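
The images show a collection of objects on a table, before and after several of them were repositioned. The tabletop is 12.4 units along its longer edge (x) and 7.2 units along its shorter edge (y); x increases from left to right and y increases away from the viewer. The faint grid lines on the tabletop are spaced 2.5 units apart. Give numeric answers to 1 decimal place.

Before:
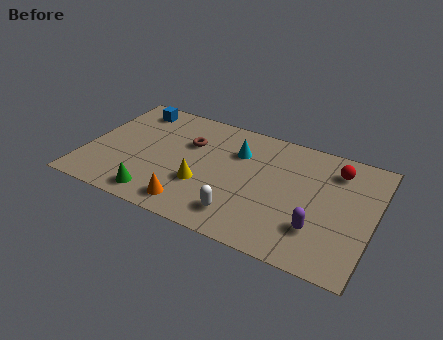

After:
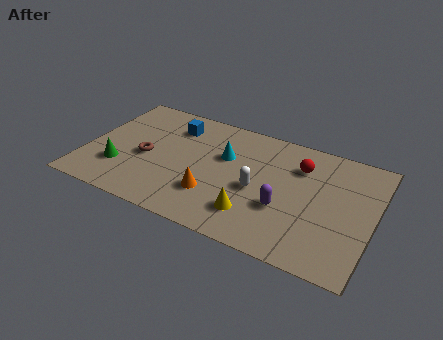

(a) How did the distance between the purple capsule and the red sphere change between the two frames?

-1.0

The distance was about 3.7 in the first image and 2.7 in the second, so they moved 1.0 units closer together.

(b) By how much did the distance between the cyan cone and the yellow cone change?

+0.4

Before: roughly 2.9 units apart; after: 3.3. That's 0.4 units further apart.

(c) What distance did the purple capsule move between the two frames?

1.6

The purple capsule was near (10.2, 2.0) before and (8.7, 2.6) after, so it travelled √(1.5² + 0.6²) ≈ 1.6 units.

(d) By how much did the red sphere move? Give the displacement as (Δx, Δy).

(-1.5, -0.4)

The red sphere started near (10.6, 5.7) and ended near (9.1, 5.3).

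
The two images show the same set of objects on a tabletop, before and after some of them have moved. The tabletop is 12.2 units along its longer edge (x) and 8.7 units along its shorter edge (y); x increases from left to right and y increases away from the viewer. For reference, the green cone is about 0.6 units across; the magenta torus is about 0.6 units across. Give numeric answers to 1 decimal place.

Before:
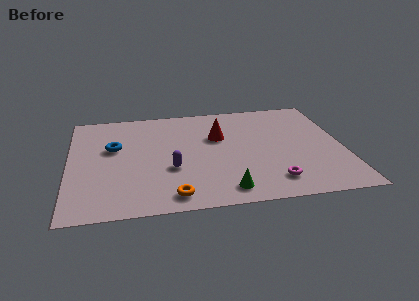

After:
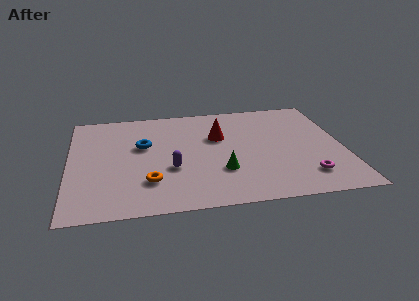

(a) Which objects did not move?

the red cone and the purple capsule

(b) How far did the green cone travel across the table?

1.5

The green cone was near (6.8, 1.2) before and (6.7, 2.7) after, so it travelled √(0.1² + 1.5²) ≈ 1.5 units.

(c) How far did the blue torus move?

1.3

The blue torus moved from about (2.0, 5.3) to (3.3, 5.3), a distance of √(1.3² + 0.0²) ≈ 1.3.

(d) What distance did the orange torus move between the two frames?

1.6

The orange torus moved from about (4.5, 1.1) to (3.5, 2.3), a distance of √(1.0² + 1.2²) ≈ 1.6.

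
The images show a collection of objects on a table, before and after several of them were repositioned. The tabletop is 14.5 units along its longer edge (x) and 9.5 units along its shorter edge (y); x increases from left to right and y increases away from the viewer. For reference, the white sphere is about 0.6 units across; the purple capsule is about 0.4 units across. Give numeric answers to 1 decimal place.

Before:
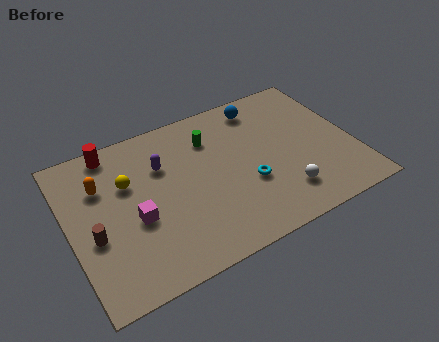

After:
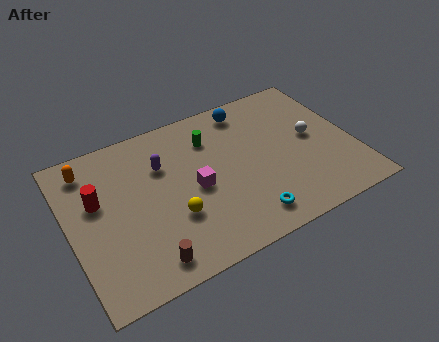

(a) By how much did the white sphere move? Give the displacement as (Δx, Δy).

(2.0, 2.9)

The white sphere started near (10.5, 2.1) and ended near (12.5, 5.0).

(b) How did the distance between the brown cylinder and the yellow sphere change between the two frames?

-0.6

They were about 3.1 units apart before and 2.5 after — 0.6 units closer together.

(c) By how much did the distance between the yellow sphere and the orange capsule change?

+4.6

They were about 1.4 units apart before and 6.0 after — 4.6 units further apart.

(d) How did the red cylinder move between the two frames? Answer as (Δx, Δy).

(-1.1, -2.7)

The red cylinder started near (2.6, 8.5) and ended near (1.5, 5.8).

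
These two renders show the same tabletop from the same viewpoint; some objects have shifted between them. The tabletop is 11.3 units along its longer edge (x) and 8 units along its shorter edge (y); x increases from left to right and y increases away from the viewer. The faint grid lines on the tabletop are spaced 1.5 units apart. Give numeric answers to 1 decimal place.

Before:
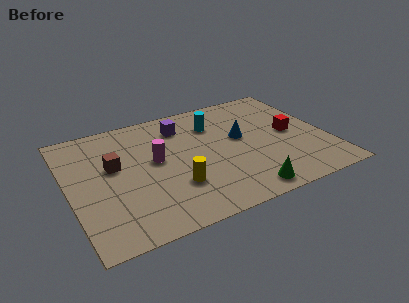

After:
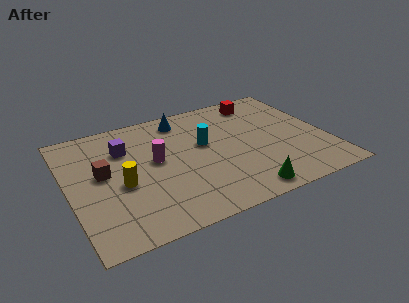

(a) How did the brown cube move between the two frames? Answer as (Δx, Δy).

(-0.5, -0.3)

The brown cube was at about (2.0, 4.7) and moved to about (1.5, 4.4).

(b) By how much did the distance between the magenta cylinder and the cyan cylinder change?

-1.0

They were about 3.2 units apart before and 2.2 after — 1.0 units closer together.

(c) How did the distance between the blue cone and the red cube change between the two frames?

+1.2

The distance was about 2.3 in the first image and 3.5 in the second, so they moved 1.2 units further apart.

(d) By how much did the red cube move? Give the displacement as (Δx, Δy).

(-1.0, 2.8)

The red cube started near (9.8, 4.0) and ended near (8.8, 6.8).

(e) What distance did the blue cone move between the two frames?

3.3

The blue cone moved from about (7.6, 4.5) to (5.3, 6.8), a distance of √(2.3² + 2.3²) ≈ 3.3.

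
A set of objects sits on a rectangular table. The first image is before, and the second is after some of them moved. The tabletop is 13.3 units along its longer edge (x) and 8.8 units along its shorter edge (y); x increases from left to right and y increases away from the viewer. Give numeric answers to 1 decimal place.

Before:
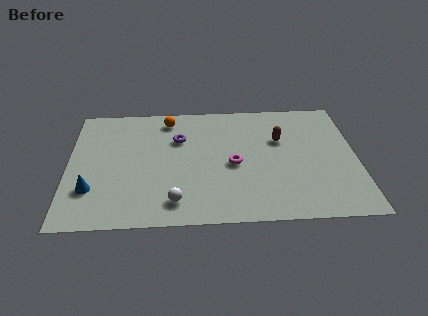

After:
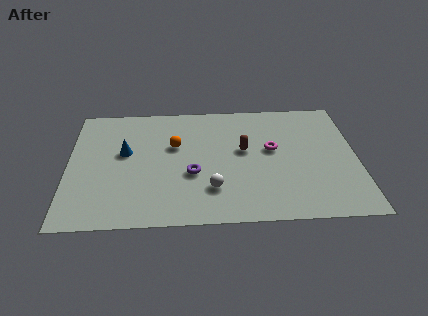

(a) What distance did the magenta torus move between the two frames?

2.1

The magenta torus was near (7.6, 4.0) before and (9.4, 5.0) after, so it travelled √(1.8² + 1.0²) ≈ 2.1 units.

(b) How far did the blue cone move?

3.0

From (1.1, 2.5) to (2.6, 5.1), the blue cone covered √(1.5² + 2.6²) ≈ 3.0 units.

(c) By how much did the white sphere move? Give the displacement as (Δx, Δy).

(1.7, 0.8)

The white sphere started near (4.9, 1.5) and ended near (6.6, 2.3).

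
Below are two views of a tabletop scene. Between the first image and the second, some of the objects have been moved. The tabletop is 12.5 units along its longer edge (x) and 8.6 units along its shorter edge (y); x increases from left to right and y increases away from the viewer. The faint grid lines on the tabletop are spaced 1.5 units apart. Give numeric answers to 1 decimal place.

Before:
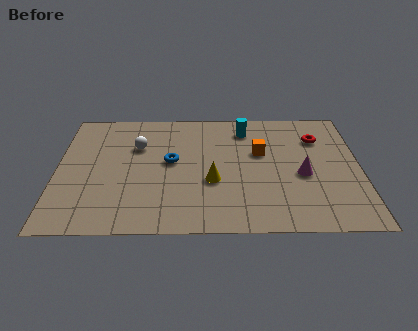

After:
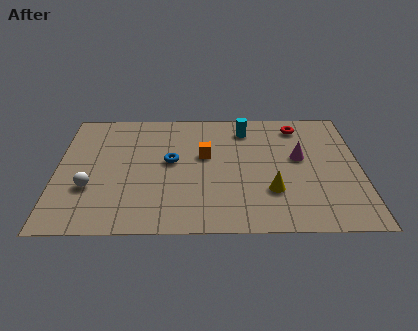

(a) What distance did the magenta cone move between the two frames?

1.2

The magenta cone moved from about (10.1, 3.7) to (10.0, 4.9), a distance of √(0.1² + 1.2²) ≈ 1.2.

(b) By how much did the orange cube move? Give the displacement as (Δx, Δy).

(-2.3, -0.2)

From the two frames, the orange cube sits at roughly (8.4, 5.3) before and (6.1, 5.1) after.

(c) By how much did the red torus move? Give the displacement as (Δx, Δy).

(-0.8, 0.9)

From the two frames, the red torus sits at roughly (10.8, 6.3) before and (10.0, 7.2) after.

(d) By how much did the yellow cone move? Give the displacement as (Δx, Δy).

(2.4, -0.7)

From the two frames, the yellow cone sits at roughly (6.4, 3.3) before and (8.8, 2.6) after.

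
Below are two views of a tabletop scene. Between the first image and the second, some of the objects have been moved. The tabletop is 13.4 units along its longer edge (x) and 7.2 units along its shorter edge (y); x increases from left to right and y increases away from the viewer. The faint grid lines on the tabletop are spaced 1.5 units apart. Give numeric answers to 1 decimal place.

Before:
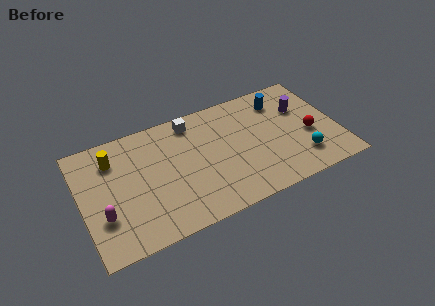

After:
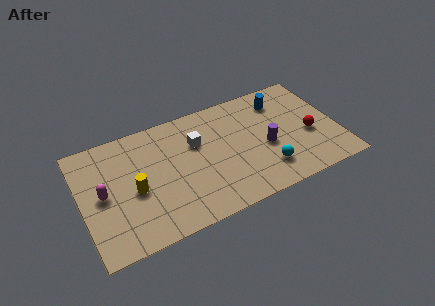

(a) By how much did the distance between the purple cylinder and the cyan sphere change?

-1.7

The distance was about 3.1 in the first image and 1.4 in the second, so they moved 1.7 units closer together.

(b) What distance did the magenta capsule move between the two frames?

1.3

From (1.0, 2.3) to (1.1, 3.6), the magenta capsule covered √(0.1² + 1.3²) ≈ 1.3 units.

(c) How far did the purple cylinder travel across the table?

2.7

The purple cylinder moved from about (11.7, 4.8) to (9.6, 3.1), a distance of √(2.1² + 1.7²) ≈ 2.7.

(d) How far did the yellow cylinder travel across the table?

2.5

The yellow cylinder moved from about (1.8, 5.5) to (2.7, 3.2), a distance of √(0.9² + 2.3²) ≈ 2.5.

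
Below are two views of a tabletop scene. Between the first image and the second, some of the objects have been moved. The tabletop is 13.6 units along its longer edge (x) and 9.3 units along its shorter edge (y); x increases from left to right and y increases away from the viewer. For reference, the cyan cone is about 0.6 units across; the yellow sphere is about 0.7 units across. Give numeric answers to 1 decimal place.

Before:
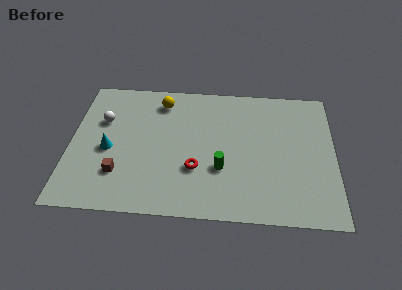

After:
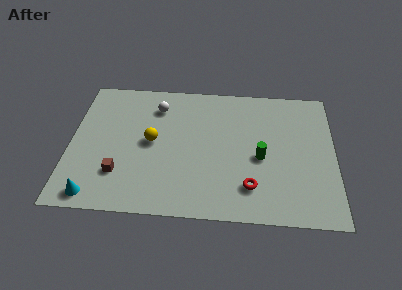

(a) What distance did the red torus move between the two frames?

3.0

The red torus moved from about (6.5, 3.1) to (9.3, 2.1), a distance of √(2.8² + 1.0²) ≈ 3.0.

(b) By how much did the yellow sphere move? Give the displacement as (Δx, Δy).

(-0.4, -2.9)

The yellow sphere was at about (4.6, 7.7) and moved to about (4.2, 4.8).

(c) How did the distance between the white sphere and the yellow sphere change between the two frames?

-0.9

They were about 3.4 units apart before and 2.5 after — 0.9 units closer together.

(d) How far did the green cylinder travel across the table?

2.2

From (7.8, 3.2) to (9.8, 4.1), the green cylinder covered √(2.0² + 0.9²) ≈ 2.2 units.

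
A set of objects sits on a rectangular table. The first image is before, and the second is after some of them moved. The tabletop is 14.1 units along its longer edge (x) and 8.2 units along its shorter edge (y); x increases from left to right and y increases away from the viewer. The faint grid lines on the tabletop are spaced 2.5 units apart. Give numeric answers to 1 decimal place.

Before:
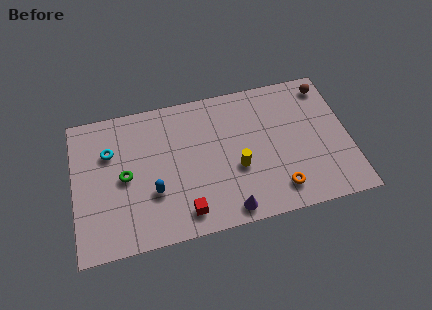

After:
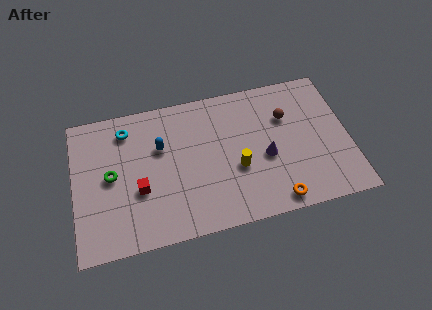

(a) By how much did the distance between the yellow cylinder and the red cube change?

+1.6

Before: roughly 3.4 units apart; after: 5.0. That's 1.6 units further apart.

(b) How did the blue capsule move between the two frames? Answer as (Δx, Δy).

(0.5, 2.5)

The blue capsule started near (4.0, 2.8) and ended near (4.5, 5.3).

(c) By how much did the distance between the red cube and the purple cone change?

+4.3

Before: roughly 2.2 units apart; after: 6.5. That's 4.3 units further apart.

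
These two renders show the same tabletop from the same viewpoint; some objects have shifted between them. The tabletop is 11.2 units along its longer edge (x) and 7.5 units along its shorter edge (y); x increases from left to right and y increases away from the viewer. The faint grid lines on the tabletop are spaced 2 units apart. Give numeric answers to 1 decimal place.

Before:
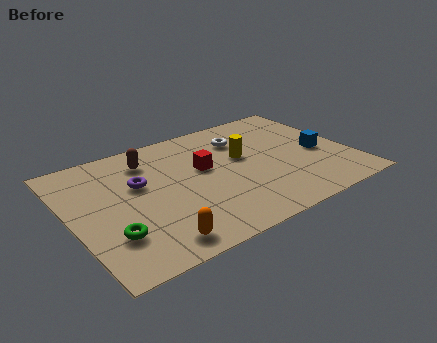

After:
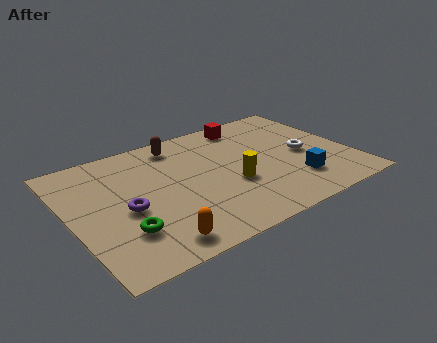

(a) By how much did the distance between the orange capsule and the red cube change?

+3.0

They were about 4.3 units apart before and 7.3 after — 3.0 units further apart.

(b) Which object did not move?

the orange capsule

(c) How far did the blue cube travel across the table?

1.9

From (10.0, 3.3) to (8.7, 1.9), the blue cube covered √(1.3² + 1.4²) ≈ 1.9 units.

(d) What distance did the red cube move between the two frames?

3.0

The red cube moved from about (5.4, 4.4) to (7.6, 6.5), a distance of √(2.2² + 2.1²) ≈ 3.0.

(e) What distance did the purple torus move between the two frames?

1.5

From (2.8, 4.6) to (2.1, 3.3), the purple torus covered √(0.7² + 1.3²) ≈ 1.5 units.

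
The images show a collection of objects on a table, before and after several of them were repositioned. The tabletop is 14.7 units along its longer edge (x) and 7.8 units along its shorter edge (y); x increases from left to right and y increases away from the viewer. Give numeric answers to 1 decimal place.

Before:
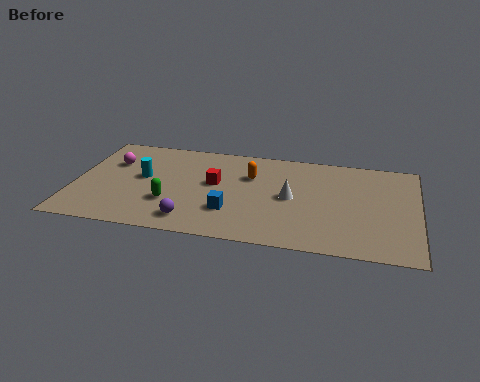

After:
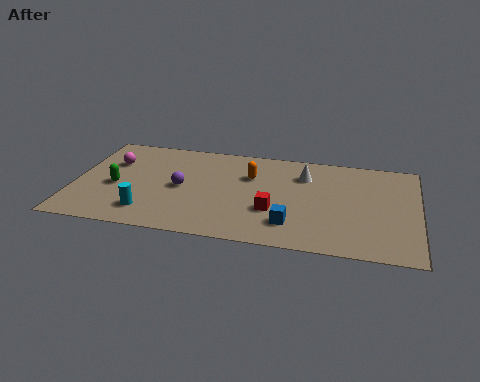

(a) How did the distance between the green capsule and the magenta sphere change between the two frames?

-2.0

The distance was about 3.9 in the first image and 1.9 in the second, so they moved 2.0 units closer together.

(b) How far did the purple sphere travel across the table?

2.6

The purple sphere was near (5.2, 1.3) before and (4.6, 3.8) after, so it travelled √(0.6² + 2.5²) ≈ 2.6 units.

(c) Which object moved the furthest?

the red cube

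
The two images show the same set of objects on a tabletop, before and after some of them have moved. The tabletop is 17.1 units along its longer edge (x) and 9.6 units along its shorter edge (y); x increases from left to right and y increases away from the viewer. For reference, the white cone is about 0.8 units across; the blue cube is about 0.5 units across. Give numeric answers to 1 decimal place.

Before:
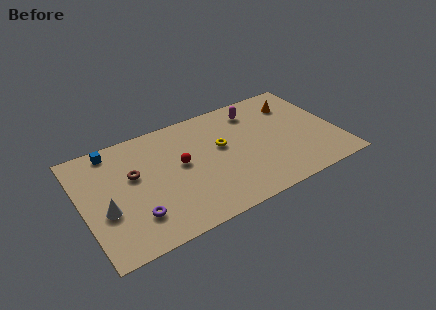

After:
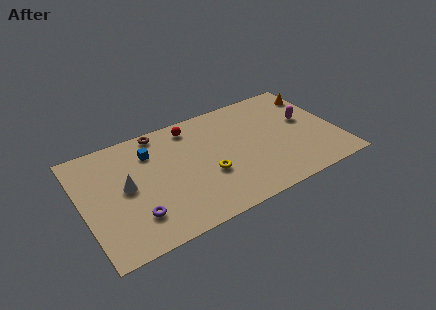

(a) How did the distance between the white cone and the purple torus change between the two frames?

+0.4

They were about 2.2 units apart before and 2.6 after — 0.4 units further apart.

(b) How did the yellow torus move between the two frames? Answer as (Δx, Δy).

(-1.2, -2.0)

From the two frames, the yellow torus sits at roughly (9.4, 5.6) before and (8.2, 3.6) after.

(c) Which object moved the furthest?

the magenta capsule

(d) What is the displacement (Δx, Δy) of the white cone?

(1.5, 1.3)

The white cone started near (1.4, 3.7) and ended near (2.9, 5.0).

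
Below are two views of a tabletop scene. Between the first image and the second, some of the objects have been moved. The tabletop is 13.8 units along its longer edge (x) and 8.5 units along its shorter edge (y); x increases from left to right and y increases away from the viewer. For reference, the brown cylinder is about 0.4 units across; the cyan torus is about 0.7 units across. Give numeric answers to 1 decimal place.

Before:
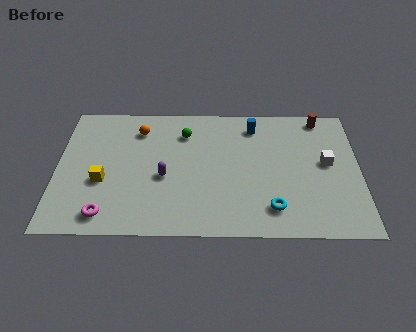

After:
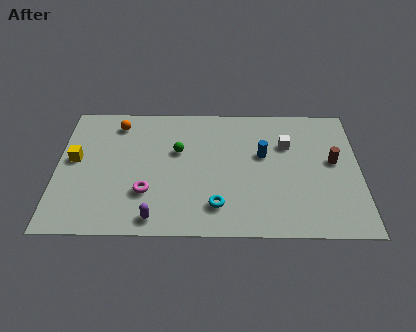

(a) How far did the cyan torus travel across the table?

2.5

From (9.8, 1.7) to (7.3, 1.8), the cyan torus covered √(2.5² + 0.1²) ≈ 2.5 units.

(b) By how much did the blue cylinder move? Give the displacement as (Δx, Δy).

(0.4, -1.9)

From the two frames, the blue cylinder sits at roughly (9.0, 7.0) before and (9.4, 5.1) after.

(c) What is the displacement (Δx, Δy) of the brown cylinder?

(0.5, -2.9)

From the two frames, the brown cylinder sits at roughly (12.1, 7.6) before and (12.6, 4.7) after.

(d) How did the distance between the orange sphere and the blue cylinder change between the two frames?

+1.7

They were about 5.3 units apart before and 7.0 after — 1.7 units further apart.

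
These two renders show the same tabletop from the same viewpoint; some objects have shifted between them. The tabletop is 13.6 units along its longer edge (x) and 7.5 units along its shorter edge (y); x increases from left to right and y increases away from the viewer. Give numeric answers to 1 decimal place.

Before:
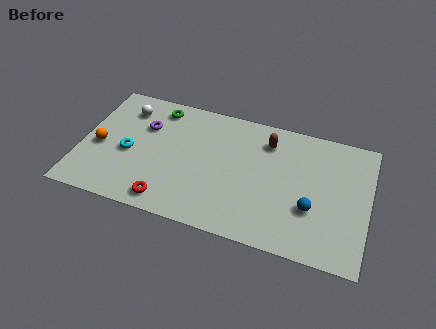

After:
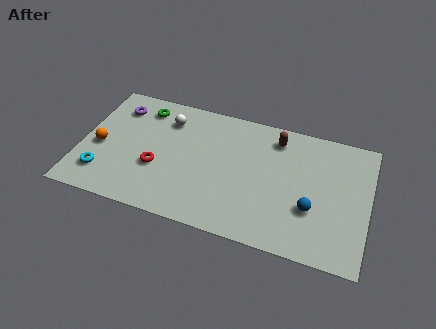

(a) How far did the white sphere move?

2.0

From (1.9, 5.9) to (3.9, 5.8), the white sphere covered √(2.0² + 0.1²) ≈ 2.0 units.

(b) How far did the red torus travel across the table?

1.9

From (4.4, 1.0) to (3.7, 2.8), the red torus covered √(0.7² + 1.8²) ≈ 1.9 units.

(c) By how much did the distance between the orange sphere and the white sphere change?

+1.1

The distance was about 2.8 in the first image and 3.9 in the second, so they moved 1.1 units further apart.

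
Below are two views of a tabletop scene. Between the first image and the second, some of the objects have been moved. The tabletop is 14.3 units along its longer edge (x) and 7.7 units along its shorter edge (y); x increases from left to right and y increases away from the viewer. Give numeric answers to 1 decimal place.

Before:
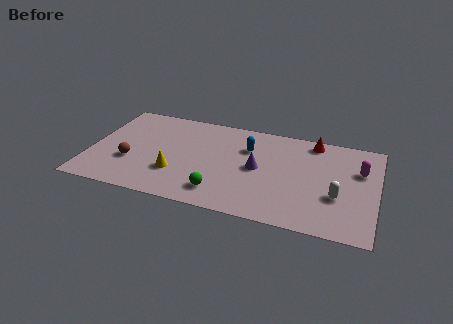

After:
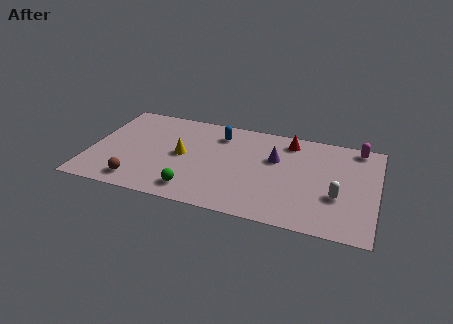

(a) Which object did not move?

the white capsule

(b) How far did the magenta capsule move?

1.8

The magenta capsule moved from about (13.4, 5.1) to (13.2, 6.9), a distance of √(0.2² + 1.8²) ≈ 1.8.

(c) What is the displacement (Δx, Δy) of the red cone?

(-1.2, -0.3)

The red cone was at about (11.0, 6.8) and moved to about (9.8, 6.5).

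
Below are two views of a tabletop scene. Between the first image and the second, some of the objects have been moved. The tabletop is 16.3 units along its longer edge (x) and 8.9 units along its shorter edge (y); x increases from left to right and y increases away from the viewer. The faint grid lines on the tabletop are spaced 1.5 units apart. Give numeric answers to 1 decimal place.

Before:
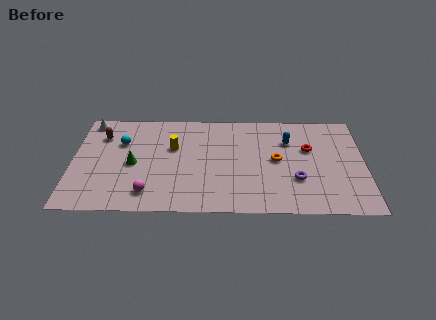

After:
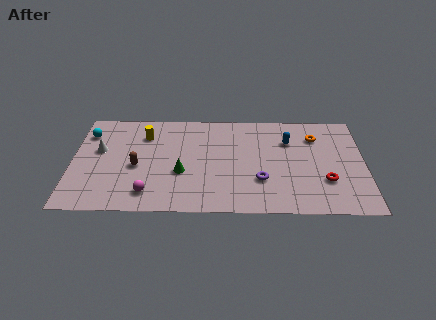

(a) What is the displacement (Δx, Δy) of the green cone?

(2.7, -0.7)

The green cone was at about (3.4, 4.1) and moved to about (6.1, 3.4).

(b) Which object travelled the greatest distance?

the brown capsule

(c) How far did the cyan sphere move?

2.1

The cyan sphere moved from about (2.7, 6.0) to (0.8, 6.8), a distance of √(1.9² + 0.8²) ≈ 2.1.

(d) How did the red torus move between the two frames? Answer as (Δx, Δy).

(0.9, -2.8)

The red torus was at about (13.2, 5.6) and moved to about (14.1, 2.8).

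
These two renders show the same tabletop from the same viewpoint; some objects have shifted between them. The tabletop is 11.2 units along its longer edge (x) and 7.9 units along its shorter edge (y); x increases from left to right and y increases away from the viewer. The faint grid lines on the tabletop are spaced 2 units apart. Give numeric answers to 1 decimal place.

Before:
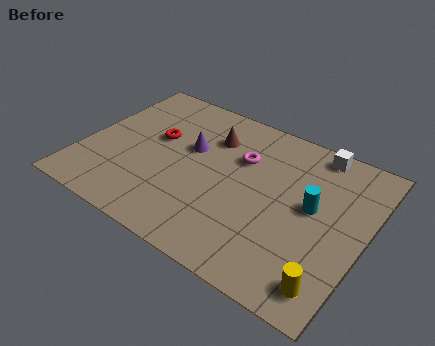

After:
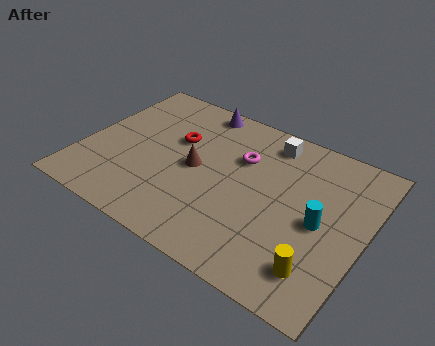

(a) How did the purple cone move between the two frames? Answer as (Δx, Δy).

(-0.1, 2.3)

From the two frames, the purple cone sits at roughly (4.1, 4.8) before and (4.0, 7.1) after.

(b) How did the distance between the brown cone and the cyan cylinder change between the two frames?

+0.4

They were about 4.6 units apart before and 5.0 after — 0.4 units further apart.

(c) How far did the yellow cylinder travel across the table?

0.6

From (10.3, 1.2) to (9.8, 1.6), the yellow cylinder covered √(0.5² + 0.4²) ≈ 0.6 units.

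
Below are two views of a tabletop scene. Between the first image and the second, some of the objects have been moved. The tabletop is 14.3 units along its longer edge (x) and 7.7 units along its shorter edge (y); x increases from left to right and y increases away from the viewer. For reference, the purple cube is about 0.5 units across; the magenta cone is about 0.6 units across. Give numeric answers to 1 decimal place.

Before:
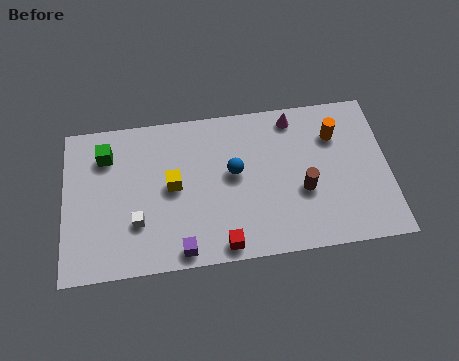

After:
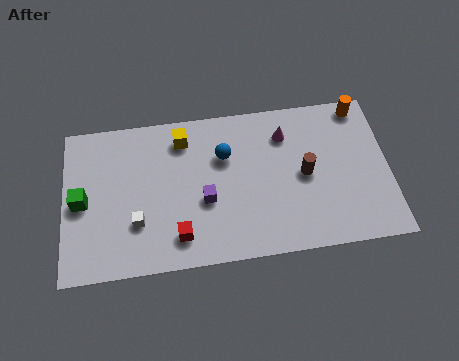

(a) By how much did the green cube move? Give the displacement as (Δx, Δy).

(-1.1, -2.2)

The green cube started near (1.9, 5.9) and ended near (0.8, 3.7).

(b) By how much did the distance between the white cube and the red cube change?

-2.0

They were about 4.0 units apart before and 2.0 after — 2.0 units closer together.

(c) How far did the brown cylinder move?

0.8

The brown cylinder was near (10.5, 3.0) before and (10.6, 3.8) after, so it travelled √(0.1² + 0.8²) ≈ 0.8 units.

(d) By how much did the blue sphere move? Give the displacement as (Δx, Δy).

(-0.4, 0.9)

From the two frames, the blue sphere sits at roughly (7.5, 4.3) before and (7.1, 5.2) after.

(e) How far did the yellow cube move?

2.4

From (4.8, 4.0) to (5.3, 6.3), the yellow cube covered √(0.5² + 2.3²) ≈ 2.4 units.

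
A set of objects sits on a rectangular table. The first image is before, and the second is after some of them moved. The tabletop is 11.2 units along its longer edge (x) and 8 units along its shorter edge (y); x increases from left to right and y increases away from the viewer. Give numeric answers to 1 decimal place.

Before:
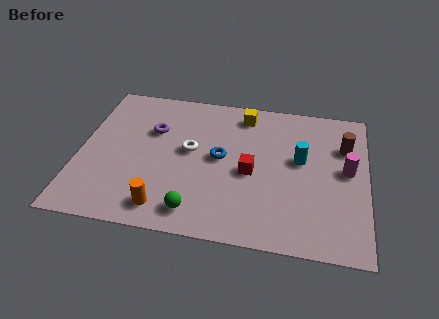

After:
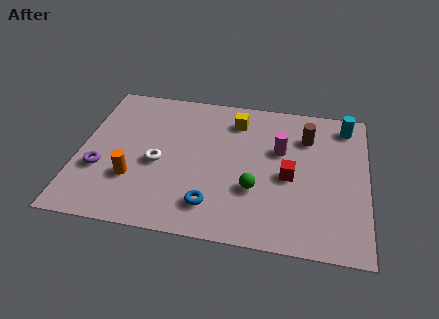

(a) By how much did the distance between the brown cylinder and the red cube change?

-1.7

They were about 4.1 units apart before and 2.4 after — 1.7 units closer together.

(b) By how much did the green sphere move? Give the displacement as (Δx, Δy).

(2.2, 1.5)

From the two frames, the green sphere sits at roughly (4.7, 1.2) before and (6.9, 2.7) after.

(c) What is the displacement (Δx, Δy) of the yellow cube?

(-0.3, -0.4)

From the two frames, the yellow cube sits at roughly (6.3, 6.8) before and (6.0, 6.4) after.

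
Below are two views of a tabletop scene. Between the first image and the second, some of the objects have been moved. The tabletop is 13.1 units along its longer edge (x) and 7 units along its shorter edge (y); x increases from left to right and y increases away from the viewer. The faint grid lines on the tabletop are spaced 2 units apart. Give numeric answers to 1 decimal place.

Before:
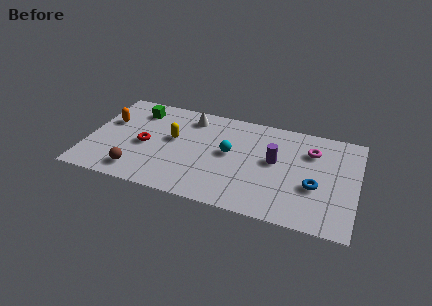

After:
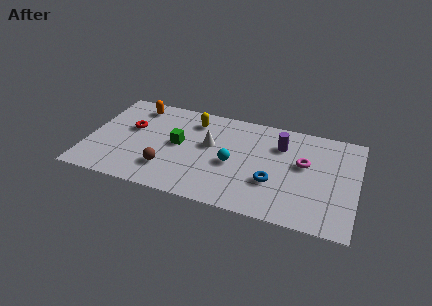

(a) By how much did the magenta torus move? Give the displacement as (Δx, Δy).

(-0.3, -1.0)

The magenta torus was at about (10.8, 5.1) and moved to about (10.5, 4.1).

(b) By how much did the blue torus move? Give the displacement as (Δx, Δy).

(-2.0, -0.3)

From the two frames, the blue torus sits at roughly (11.1, 2.7) before and (9.1, 2.4) after.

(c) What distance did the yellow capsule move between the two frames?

1.8

The yellow capsule was near (4.1, 4.0) before and (5.0, 5.6) after, so it travelled √(0.9² + 1.6²) ≈ 1.8 units.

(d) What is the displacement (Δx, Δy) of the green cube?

(2.2, -1.9)

The green cube started near (2.2, 5.6) and ended near (4.4, 3.7).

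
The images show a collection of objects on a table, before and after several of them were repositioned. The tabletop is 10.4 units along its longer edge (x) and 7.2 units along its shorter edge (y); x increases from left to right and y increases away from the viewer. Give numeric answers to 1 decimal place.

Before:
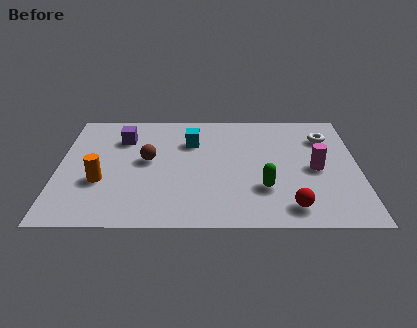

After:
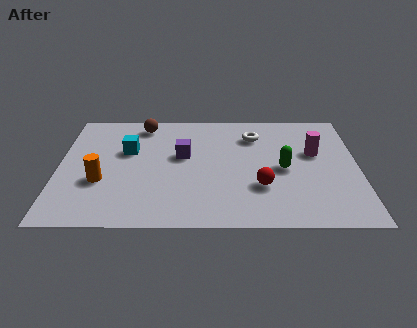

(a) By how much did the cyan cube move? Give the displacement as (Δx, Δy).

(-2.2, -0.6)

From the two frames, the cyan cube sits at roughly (4.6, 5.1) before and (2.4, 4.5) after.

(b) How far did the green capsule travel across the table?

1.4

The green capsule was near (7.1, 2.2) before and (7.8, 3.4) after, so it travelled √(0.7² + 1.2²) ≈ 1.4 units.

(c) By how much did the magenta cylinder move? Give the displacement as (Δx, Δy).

(0.0, 1.0)

The magenta cylinder started near (8.9, 3.4) and ended near (8.9, 4.4).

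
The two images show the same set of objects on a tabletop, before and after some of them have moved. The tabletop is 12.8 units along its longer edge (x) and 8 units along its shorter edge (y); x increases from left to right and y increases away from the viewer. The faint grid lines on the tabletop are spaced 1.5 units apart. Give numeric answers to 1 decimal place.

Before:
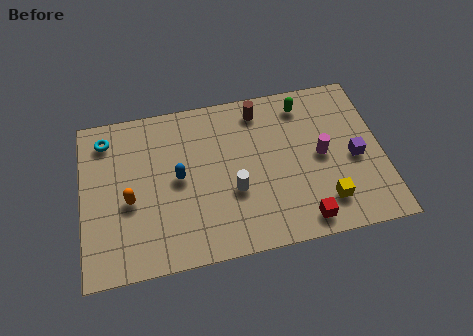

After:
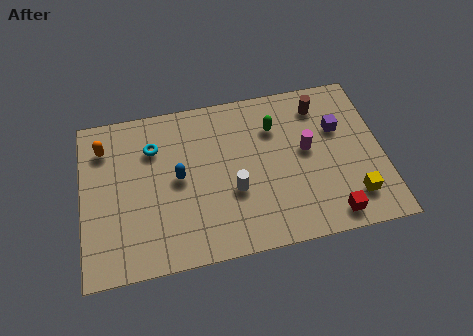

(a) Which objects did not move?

the blue capsule and the white cylinder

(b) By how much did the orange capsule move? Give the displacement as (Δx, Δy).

(-1.0, 2.8)

The orange capsule was at about (2.0, 3.4) and moved to about (1.0, 6.2).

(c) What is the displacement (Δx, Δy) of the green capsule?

(-1.3, -0.9)

The green capsule was at about (9.6, 6.7) and moved to about (8.3, 5.8).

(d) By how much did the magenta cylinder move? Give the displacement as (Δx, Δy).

(-0.6, 0.4)

From the two frames, the magenta cylinder sits at roughly (10.2, 4.0) before and (9.6, 4.4) after.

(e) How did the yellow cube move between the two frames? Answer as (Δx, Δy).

(1.2, 0.0)

The yellow cube started near (10.2, 1.7) and ended near (11.4, 1.7).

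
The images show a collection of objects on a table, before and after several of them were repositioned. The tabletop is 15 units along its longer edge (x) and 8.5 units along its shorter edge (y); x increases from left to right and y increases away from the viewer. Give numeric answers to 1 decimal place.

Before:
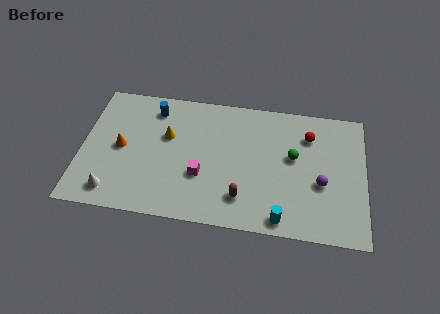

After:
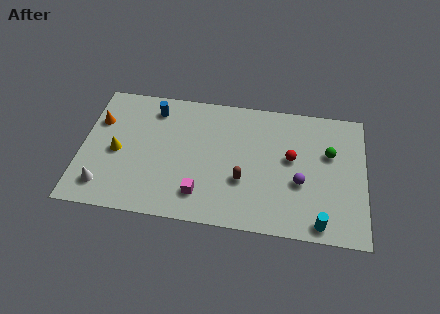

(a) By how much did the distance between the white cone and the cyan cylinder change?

+2.5

They were about 8.9 units apart before and 11.4 after — 2.5 units further apart.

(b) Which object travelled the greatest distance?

the yellow cone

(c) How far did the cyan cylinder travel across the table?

2.0

From (10.7, 0.9) to (12.7, 0.9), the cyan cylinder covered √(2.0² + 0.0²) ≈ 2.0 units.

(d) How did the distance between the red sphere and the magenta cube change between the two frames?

-1.0

They were about 6.6 units apart before and 5.6 after — 1.0 units closer together.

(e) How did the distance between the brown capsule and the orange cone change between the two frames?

+1.4

Before: roughly 6.9 units apart; after: 8.3. That's 1.4 units further apart.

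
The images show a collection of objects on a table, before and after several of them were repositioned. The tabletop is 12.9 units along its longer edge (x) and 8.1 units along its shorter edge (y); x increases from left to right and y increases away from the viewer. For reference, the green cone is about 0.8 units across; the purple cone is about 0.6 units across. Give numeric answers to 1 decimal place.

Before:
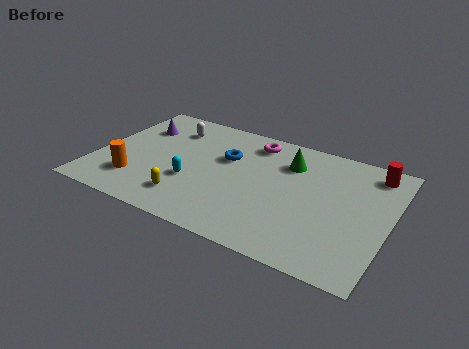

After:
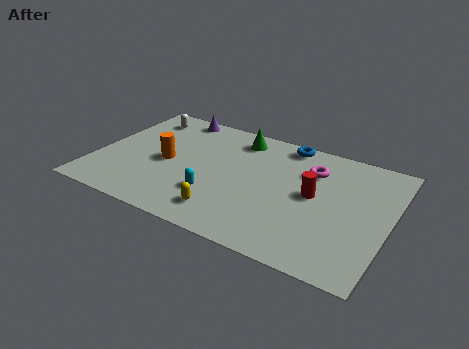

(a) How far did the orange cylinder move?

2.1

The orange cylinder was near (2.0, 2.0) before and (3.1, 3.8) after, so it travelled √(1.1² + 1.8²) ≈ 2.1 units.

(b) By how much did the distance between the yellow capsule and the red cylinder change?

-4.6

Before: roughly 9.1 units apart; after: 4.5. That's 4.6 units closer together.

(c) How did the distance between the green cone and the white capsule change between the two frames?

-1.0

They were about 5.4 units apart before and 4.4 after — 1.0 units closer together.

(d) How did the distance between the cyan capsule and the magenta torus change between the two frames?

+0.7

The distance was about 4.5 in the first image and 5.2 in the second, so they moved 0.7 units further apart.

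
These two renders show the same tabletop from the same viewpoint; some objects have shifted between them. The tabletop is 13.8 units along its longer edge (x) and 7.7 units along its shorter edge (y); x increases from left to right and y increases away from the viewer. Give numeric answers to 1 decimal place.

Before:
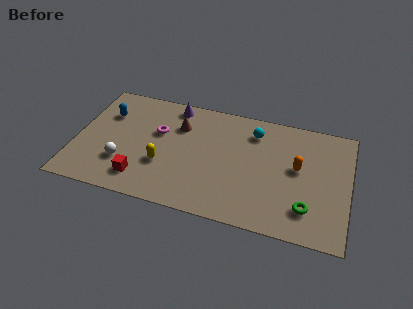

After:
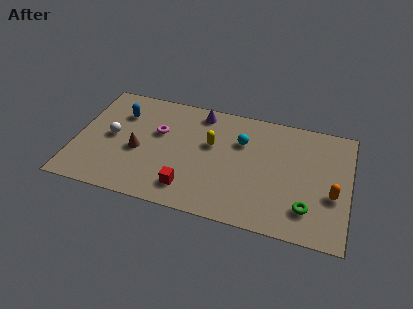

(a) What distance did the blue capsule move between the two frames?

0.7

The blue capsule moved from about (1.4, 5.4) to (2.1, 5.6), a distance of √(0.7² + 0.2²) ≈ 0.7.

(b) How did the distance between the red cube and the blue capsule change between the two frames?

+1.2

They were about 4.4 units apart before and 5.6 after — 1.2 units further apart.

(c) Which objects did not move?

the magenta torus and the green torus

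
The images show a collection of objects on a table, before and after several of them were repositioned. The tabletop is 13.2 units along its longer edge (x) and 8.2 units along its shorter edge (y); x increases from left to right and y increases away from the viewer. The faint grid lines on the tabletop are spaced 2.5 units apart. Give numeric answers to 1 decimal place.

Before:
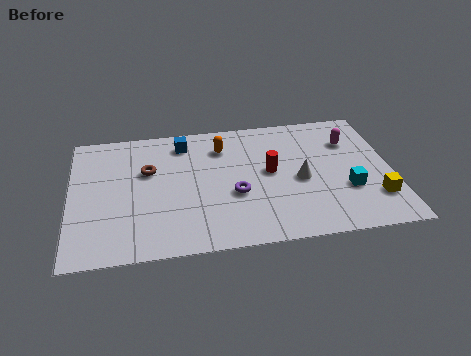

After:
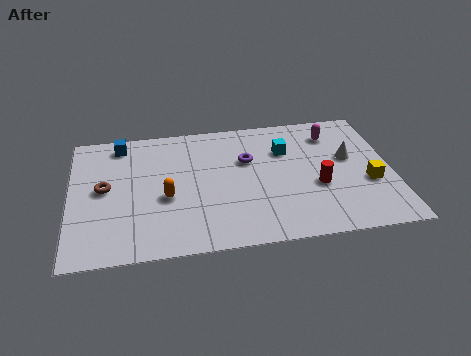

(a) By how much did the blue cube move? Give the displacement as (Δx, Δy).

(-2.6, 0.3)

The blue cube was at about (4.7, 6.8) and moved to about (2.1, 7.1).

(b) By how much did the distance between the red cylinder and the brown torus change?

+3.7

The distance was about 5.1 in the first image and 8.8 in the second, so they moved 3.7 units further apart.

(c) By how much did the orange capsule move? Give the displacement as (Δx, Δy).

(-2.4, -2.9)

The orange capsule was at about (6.3, 6.3) and moved to about (3.9, 3.4).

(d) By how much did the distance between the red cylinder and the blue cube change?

+4.7

They were about 4.2 units apart before and 8.9 after — 4.7 units further apart.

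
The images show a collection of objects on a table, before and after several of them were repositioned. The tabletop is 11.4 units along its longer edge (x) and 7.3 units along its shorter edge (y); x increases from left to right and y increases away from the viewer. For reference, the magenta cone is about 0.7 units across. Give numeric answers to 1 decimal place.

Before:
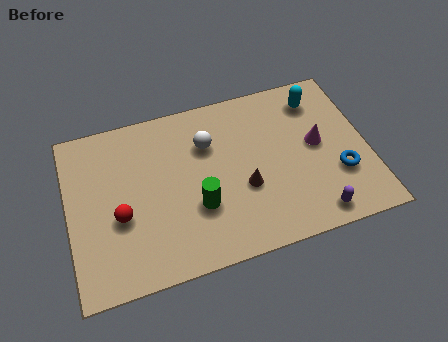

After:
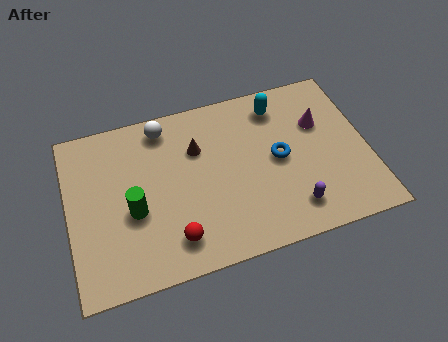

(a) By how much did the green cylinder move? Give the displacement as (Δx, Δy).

(-2.4, 0.5)

From the two frames, the green cylinder sits at roughly (4.8, 2.5) before and (2.4, 3.0) after.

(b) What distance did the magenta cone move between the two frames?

0.9

The magenta cone was near (9.5, 3.9) before and (9.7, 4.8) after, so it travelled √(0.2² + 0.9²) ≈ 0.9 units.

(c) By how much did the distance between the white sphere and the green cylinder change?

+0.9

Before: roughly 2.7 units apart; after: 3.6. That's 0.9 units further apart.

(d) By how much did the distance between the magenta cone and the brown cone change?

+1.6

The distance was about 3.1 in the first image and 4.7 in the second, so they moved 1.6 units further apart.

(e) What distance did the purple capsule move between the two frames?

0.9

From (9.1, 0.9) to (8.3, 1.4), the purple capsule covered √(0.8² + 0.5²) ≈ 0.9 units.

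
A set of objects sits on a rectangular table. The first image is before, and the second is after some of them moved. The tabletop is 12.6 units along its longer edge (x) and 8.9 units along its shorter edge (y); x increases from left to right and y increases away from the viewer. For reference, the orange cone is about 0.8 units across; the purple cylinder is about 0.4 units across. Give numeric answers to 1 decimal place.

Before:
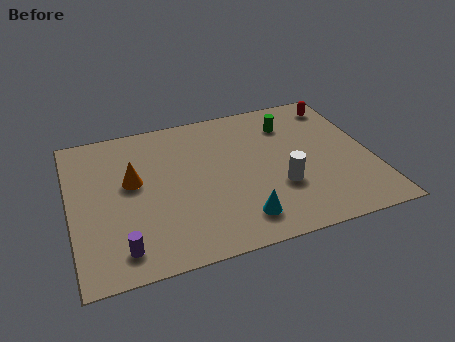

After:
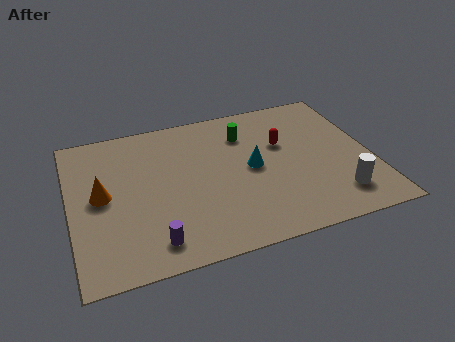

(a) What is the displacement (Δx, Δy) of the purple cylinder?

(1.3, 0.0)

The purple cylinder was at about (1.9, 1.4) and moved to about (3.2, 1.4).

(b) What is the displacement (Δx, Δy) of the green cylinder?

(-1.9, -0.1)

The green cylinder started near (9.4, 6.8) and ended near (7.5, 6.7).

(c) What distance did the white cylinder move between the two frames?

2.6

The white cylinder was near (8.6, 3.0) before and (10.9, 1.8) after, so it travelled √(2.3² + 1.2²) ≈ 2.6 units.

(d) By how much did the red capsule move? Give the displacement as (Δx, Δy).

(-2.6, -1.9)

The red capsule started near (11.6, 7.5) and ended near (9.0, 5.6).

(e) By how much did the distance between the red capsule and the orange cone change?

-1.5

Before: roughly 9.3 units apart; after: 7.8. That's 1.5 units closer together.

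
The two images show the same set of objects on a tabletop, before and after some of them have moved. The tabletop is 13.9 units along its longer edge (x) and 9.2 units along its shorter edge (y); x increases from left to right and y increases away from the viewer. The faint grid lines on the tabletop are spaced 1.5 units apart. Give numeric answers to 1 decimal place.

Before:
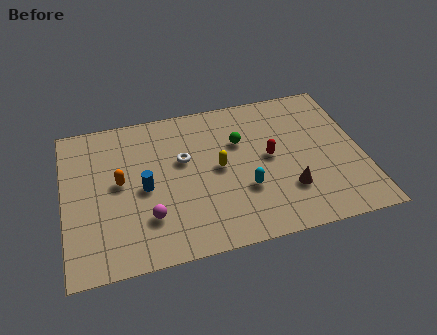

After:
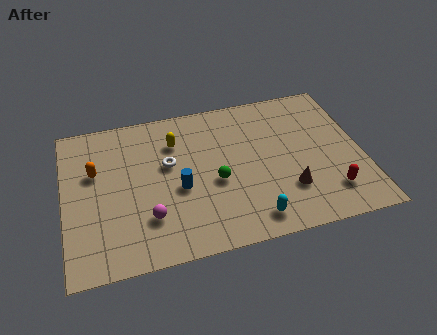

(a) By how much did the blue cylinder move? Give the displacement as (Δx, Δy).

(1.6, -0.4)

The blue cylinder started near (3.7, 4.3) and ended near (5.3, 3.9).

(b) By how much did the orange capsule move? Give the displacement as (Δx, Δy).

(-1.1, 0.9)

From the two frames, the orange capsule sits at roughly (2.6, 4.9) before and (1.5, 5.8) after.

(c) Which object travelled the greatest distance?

the red capsule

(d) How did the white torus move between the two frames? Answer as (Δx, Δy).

(-0.7, -0.1)

From the two frames, the white torus sits at roughly (5.6, 5.6) before and (4.9, 5.5) after.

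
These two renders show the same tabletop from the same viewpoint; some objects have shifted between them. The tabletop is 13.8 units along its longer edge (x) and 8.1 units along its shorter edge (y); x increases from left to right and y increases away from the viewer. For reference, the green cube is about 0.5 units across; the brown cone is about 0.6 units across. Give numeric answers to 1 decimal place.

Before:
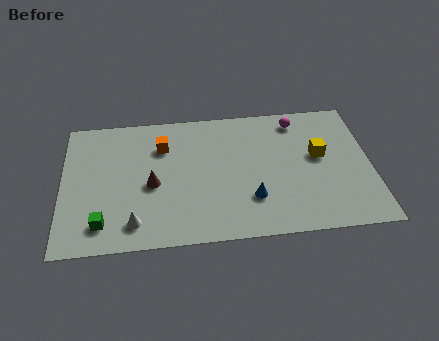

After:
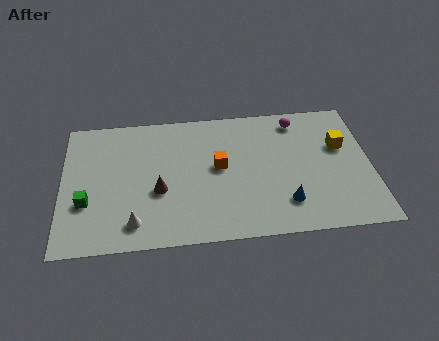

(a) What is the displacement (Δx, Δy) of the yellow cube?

(1.0, 0.5)

The yellow cube was at about (11.5, 4.6) and moved to about (12.5, 5.1).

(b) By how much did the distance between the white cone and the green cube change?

+1.1

They were about 1.4 units apart before and 2.5 after — 1.1 units further apart.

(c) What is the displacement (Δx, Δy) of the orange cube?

(2.5, -1.5)

The orange cube was at about (4.5, 5.9) and moved to about (7.0, 4.4).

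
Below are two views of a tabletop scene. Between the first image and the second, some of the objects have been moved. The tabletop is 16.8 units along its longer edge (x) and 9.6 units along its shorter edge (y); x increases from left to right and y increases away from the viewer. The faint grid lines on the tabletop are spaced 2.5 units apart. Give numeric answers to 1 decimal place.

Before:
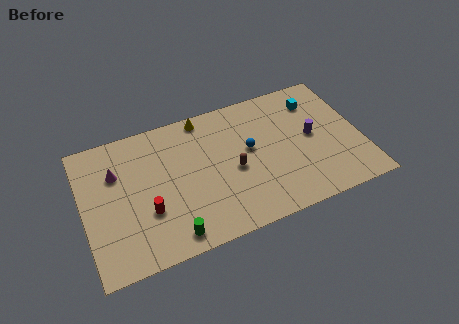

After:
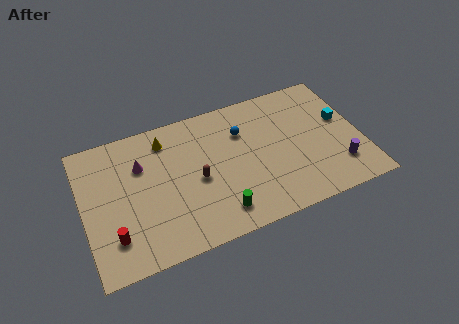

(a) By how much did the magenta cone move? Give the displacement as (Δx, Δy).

(1.5, 0.0)

The magenta cone started near (2.1, 6.6) and ended near (3.6, 6.6).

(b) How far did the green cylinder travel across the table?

2.9

The green cylinder was near (4.9, 1.2) before and (7.8, 1.7) after, so it travelled √(2.9² + 0.5²) ≈ 2.9 units.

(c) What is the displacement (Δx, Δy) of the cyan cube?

(1.4, -1.9)

The cyan cube started near (14.4, 7.5) and ended near (15.8, 5.6).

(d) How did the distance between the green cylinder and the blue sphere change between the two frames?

-1.2

The distance was about 6.7 in the first image and 5.5 in the second, so they moved 1.2 units closer together.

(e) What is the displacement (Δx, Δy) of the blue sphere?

(-0.3, 1.4)

The blue sphere was at about (10.1, 5.4) and moved to about (9.8, 6.8).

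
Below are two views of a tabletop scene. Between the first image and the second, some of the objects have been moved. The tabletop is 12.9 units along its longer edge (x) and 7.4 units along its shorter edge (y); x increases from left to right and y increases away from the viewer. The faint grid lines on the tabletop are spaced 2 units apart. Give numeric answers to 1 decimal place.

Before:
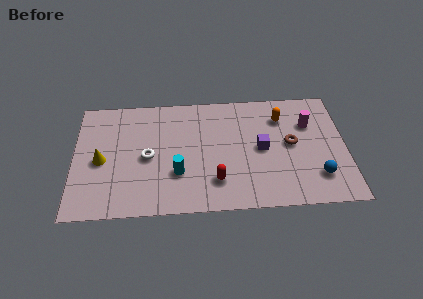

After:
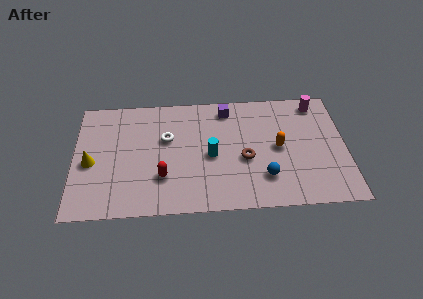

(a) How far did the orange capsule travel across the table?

1.9

From (9.9, 5.6) to (9.7, 3.7), the orange capsule covered √(0.2² + 1.9²) ≈ 1.9 units.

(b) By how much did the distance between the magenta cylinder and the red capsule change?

+2.9

The distance was about 5.6 in the first image and 8.5 in the second, so they moved 2.9 units further apart.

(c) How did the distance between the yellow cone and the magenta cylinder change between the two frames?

+1.2

They were about 10.0 units apart before and 11.2 after — 1.2 units further apart.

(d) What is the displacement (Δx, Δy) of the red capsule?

(-2.5, 0.4)

The red capsule was at about (6.7, 1.8) and moved to about (4.2, 2.2).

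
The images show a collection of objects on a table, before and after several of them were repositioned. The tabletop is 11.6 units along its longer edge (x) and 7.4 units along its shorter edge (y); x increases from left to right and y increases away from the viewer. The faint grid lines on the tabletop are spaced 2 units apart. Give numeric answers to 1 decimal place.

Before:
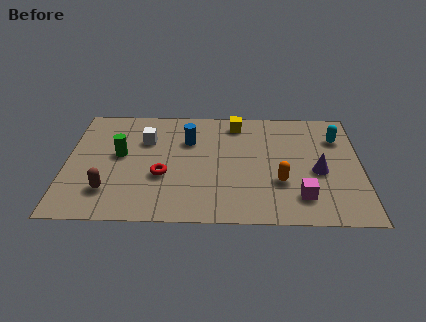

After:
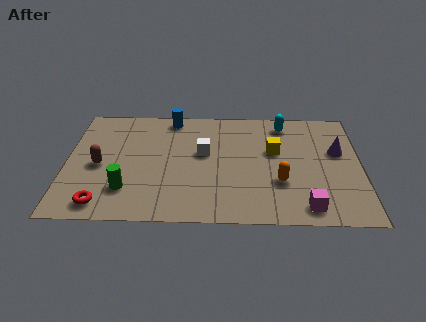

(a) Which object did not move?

the orange capsule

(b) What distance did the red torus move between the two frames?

2.9

From (3.8, 2.8) to (1.5, 1.0), the red torus covered √(2.3² + 1.8²) ≈ 2.9 units.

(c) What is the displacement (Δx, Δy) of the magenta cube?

(0.2, -0.6)

The magenta cube started near (9.2, 1.6) and ended near (9.4, 1.0).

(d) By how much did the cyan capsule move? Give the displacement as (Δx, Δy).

(-2.1, 0.9)

The cyan capsule started near (10.7, 5.4) and ended near (8.6, 6.3).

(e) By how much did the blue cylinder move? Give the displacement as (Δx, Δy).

(-0.7, 1.5)

The blue cylinder was at about (4.8, 5.1) and moved to about (4.1, 6.6).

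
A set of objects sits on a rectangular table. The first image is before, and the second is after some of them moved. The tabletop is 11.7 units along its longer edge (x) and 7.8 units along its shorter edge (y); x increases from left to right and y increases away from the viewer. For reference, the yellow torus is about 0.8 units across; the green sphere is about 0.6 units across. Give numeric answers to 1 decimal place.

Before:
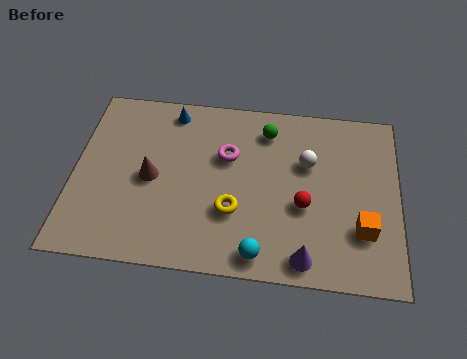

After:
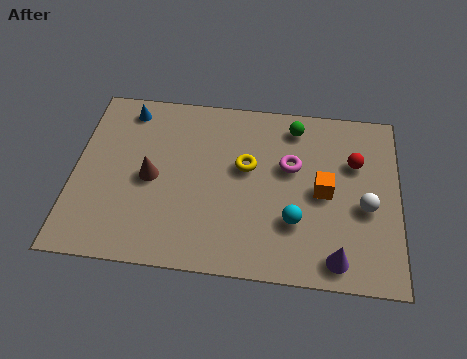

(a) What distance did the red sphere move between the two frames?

2.8

From (8.3, 3.1) to (10.1, 5.2), the red sphere covered √(1.8² + 2.1²) ≈ 2.8 units.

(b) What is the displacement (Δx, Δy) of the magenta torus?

(2.3, -0.2)

The magenta torus was at about (5.5, 5.0) and moved to about (7.8, 4.8).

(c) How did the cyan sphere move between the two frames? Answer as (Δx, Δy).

(1.2, 1.5)

The cyan sphere was at about (6.8, 0.9) and moved to about (8.0, 2.4).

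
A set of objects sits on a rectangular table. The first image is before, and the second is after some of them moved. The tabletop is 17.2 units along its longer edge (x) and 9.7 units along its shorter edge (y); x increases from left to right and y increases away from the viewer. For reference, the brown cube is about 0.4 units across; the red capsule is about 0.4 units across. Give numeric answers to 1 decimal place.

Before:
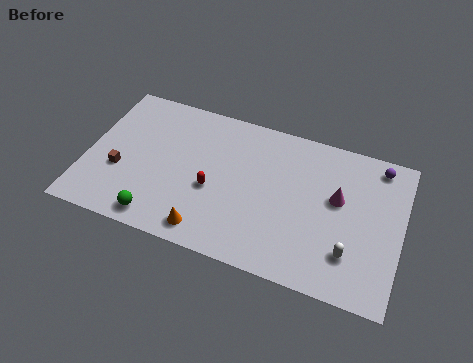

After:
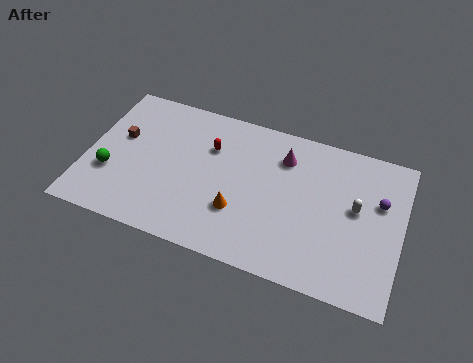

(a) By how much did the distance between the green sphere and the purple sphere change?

+1.3

Before: roughly 13.5 units apart; after: 14.8. That's 1.3 units further apart.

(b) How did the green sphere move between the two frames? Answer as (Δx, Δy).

(-2.9, 2.1)

The green sphere started near (4.3, 1.2) and ended near (1.4, 3.3).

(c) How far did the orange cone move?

2.3

The orange cone was near (7.0, 1.3) before and (8.5, 3.1) after, so it travelled √(1.5² + 1.8²) ≈ 2.3 units.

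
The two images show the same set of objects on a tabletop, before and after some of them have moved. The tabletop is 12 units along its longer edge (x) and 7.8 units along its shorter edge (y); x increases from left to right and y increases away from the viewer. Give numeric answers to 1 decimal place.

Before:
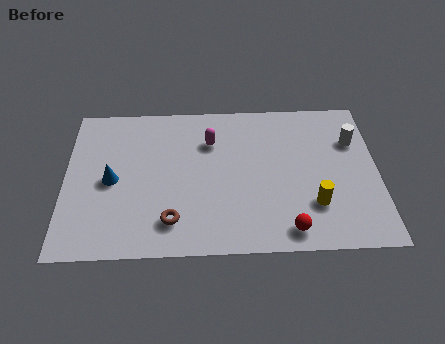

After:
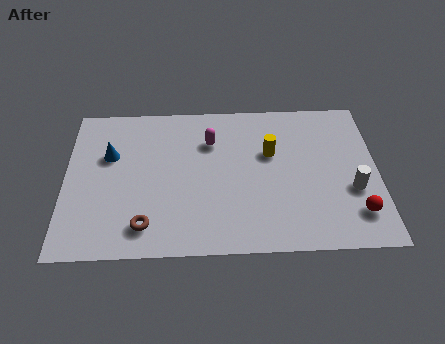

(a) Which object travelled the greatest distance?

the yellow cylinder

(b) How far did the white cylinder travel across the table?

2.5

The white cylinder was near (11.1, 5.4) before and (11.0, 2.9) after, so it travelled √(0.1² + 2.5²) ≈ 2.5 units.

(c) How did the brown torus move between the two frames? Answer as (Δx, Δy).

(-1.0, -0.2)

From the two frames, the brown torus sits at roughly (4.1, 1.6) before and (3.1, 1.4) after.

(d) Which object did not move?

the magenta capsule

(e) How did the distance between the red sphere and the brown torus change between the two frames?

+3.6

Before: roughly 4.4 units apart; after: 8.0. That's 3.6 units further apart.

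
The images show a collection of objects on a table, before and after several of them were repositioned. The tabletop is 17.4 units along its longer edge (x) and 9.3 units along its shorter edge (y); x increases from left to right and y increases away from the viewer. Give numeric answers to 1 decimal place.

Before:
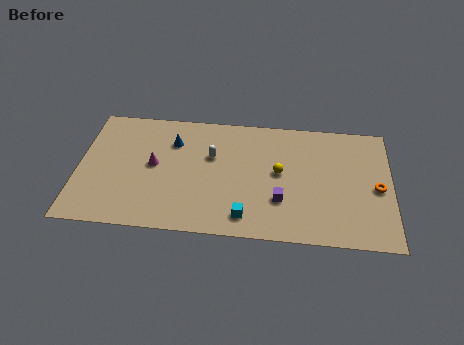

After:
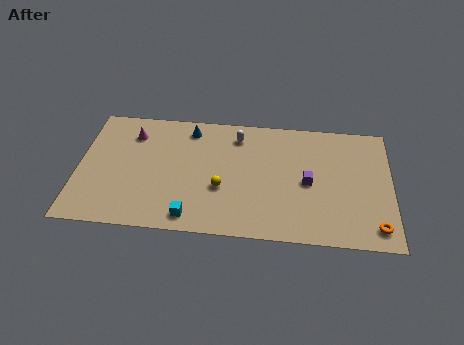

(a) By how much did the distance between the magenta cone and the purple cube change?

+2.9

The distance was about 7.4 in the first image and 10.3 in the second, so they moved 2.9 units further apart.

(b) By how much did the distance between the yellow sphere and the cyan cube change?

-1.1

They were about 3.9 units apart before and 2.8 after — 1.1 units closer together.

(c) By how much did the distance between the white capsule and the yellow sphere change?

+0.3

They were about 3.9 units apart before and 4.2 after — 0.3 units further apart.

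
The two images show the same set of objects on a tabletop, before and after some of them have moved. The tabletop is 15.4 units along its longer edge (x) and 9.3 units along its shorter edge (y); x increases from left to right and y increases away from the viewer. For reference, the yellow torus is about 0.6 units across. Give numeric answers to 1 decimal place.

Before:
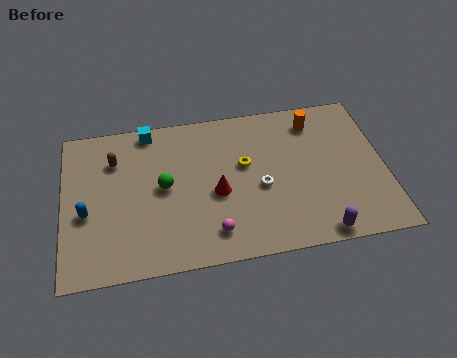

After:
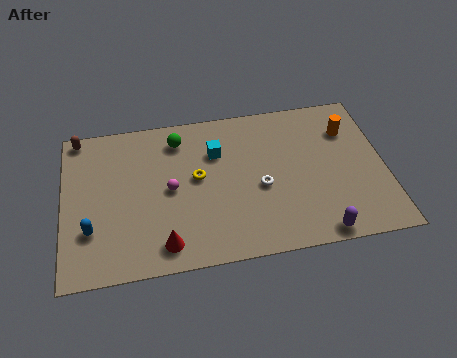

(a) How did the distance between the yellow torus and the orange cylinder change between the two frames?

+3.5

They were about 4.1 units apart before and 7.6 after — 3.5 units further apart.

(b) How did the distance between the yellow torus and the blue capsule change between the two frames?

-2.2

Before: roughly 7.8 units apart; after: 5.6. That's 2.2 units closer together.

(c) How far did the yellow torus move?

2.3

The yellow torus moved from about (8.7, 5.5) to (6.4, 5.1), a distance of √(2.3² + 0.4²) ≈ 2.3.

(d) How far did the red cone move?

3.7

From (7.3, 4.0) to (4.7, 1.4), the red cone covered √(2.6² + 2.6²) ≈ 3.7 units.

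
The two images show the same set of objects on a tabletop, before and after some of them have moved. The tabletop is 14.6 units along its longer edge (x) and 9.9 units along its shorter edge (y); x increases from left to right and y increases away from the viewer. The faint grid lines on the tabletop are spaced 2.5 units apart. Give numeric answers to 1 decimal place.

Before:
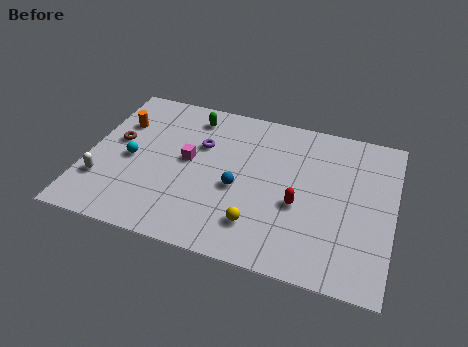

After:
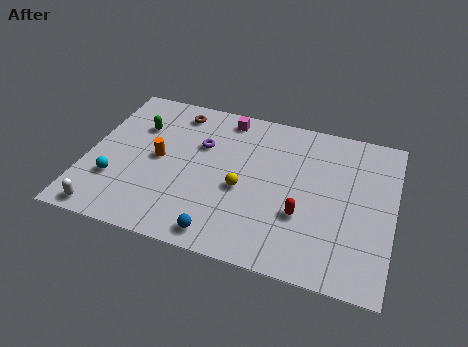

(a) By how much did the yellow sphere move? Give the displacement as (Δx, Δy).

(-0.9, 2.0)

From the two frames, the yellow sphere sits at roughly (8.4, 2.2) before and (7.5, 4.2) after.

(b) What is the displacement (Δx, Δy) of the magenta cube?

(1.5, 3.4)

The magenta cube started near (4.8, 5.3) and ended near (6.3, 8.7).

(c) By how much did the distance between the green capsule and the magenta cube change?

+1.5

They were about 3.0 units apart before and 4.5 after — 1.5 units further apart.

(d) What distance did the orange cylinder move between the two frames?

2.8

The orange cylinder moved from about (1.3, 6.9) to (3.4, 5.0), a distance of √(2.1² + 1.9²) ≈ 2.8.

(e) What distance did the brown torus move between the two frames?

3.8

The brown torus moved from about (1.3, 5.6) to (3.9, 8.4), a distance of √(2.6² + 2.8²) ≈ 3.8.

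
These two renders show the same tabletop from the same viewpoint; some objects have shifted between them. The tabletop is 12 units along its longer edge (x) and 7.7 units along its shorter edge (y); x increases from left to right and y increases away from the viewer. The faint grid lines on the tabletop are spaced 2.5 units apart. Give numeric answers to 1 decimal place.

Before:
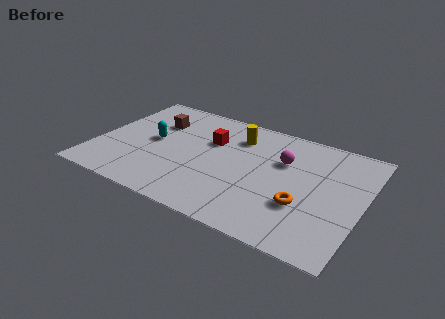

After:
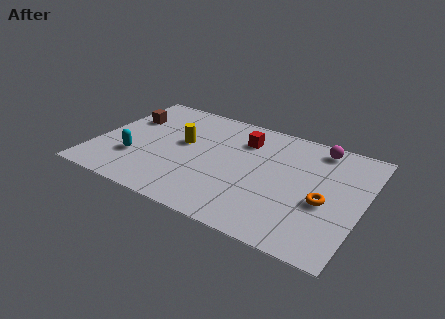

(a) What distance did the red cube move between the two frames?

1.6

The red cube moved from about (5.0, 5.1) to (6.4, 5.8), a distance of √(1.4² + 0.7²) ≈ 1.6.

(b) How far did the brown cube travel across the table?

1.3

The brown cube moved from about (2.4, 5.4) to (1.1, 5.2), a distance of √(1.3² + 0.2²) ≈ 1.3.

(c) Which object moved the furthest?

the yellow cylinder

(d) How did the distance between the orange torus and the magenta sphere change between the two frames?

+0.8

They were about 2.8 units apart before and 3.6 after — 0.8 units further apart.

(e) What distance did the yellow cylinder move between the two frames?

2.7

From (6.1, 5.9) to (3.8, 4.4), the yellow cylinder covered √(2.3² + 1.5²) ≈ 2.7 units.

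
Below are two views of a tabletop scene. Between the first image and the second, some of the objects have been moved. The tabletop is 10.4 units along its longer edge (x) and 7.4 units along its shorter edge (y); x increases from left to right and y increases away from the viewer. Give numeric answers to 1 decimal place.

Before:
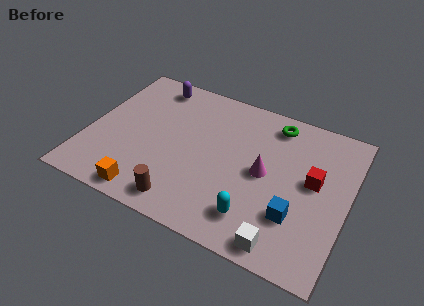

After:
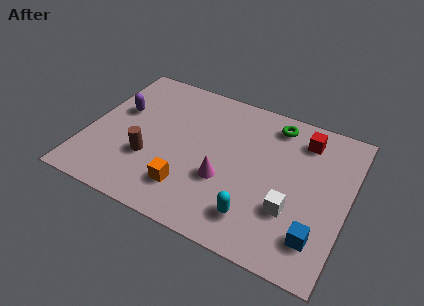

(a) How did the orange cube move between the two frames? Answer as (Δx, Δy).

(1.5, 0.9)

The orange cube was at about (2.8, 0.8) and moved to about (4.3, 1.7).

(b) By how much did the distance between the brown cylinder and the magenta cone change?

-1.0

Before: roughly 4.0 units apart; after: 3.0. That's 1.0 units closer together.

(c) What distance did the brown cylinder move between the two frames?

2.2

The brown cylinder was near (4.2, 1.0) before and (2.6, 2.5) after, so it travelled √(1.6² + 1.5²) ≈ 2.2 units.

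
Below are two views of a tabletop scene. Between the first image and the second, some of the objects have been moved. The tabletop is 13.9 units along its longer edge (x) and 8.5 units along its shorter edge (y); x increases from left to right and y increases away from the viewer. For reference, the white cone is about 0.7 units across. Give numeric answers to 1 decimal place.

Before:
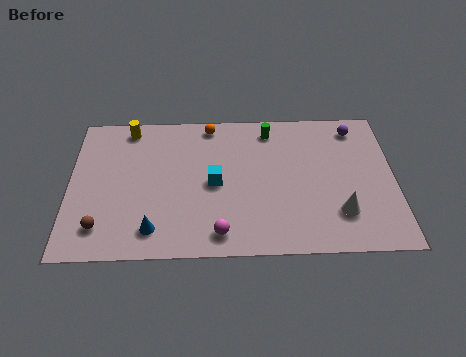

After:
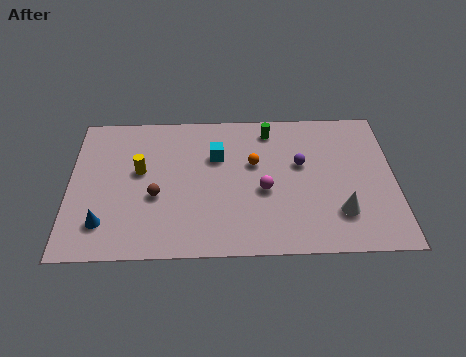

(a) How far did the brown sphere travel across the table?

2.9

The brown sphere was near (1.4, 1.7) before and (3.7, 3.4) after, so it travelled √(2.3² + 1.7²) ≈ 2.9 units.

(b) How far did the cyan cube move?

1.6

From (6.2, 4.1) to (6.3, 5.7), the cyan cube covered √(0.1² + 1.6²) ≈ 1.6 units.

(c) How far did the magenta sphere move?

3.1

From (6.4, 1.2) to (8.3, 3.6), the magenta sphere covered √(1.9² + 2.4²) ≈ 3.1 units.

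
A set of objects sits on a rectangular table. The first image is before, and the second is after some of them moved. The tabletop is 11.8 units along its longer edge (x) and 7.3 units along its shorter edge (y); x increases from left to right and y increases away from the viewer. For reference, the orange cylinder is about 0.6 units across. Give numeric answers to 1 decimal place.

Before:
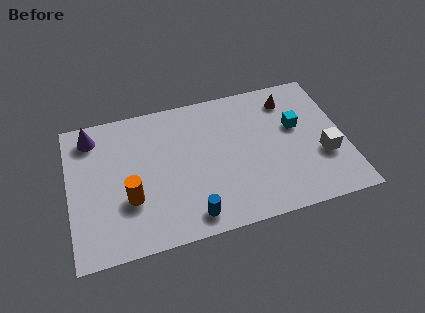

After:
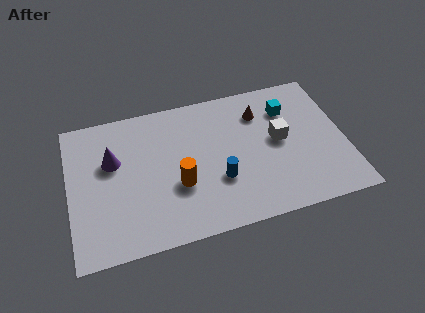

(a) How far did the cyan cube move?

1.0

From (9.8, 4.4) to (9.5, 5.4), the cyan cube covered √(0.3² + 1.0²) ≈ 1.0 units.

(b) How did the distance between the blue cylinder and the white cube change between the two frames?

-3.0

Before: roughly 6.0 units apart; after: 3.0. That's 3.0 units closer together.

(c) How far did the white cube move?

2.2

From (10.8, 2.6) to (9.0, 3.9), the white cube covered √(1.8² + 1.3²) ≈ 2.2 units.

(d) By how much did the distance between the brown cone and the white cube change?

-1.8

They were about 3.5 units apart before and 1.7 after — 1.8 units closer together.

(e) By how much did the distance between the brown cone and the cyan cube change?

-0.3

The distance was about 1.5 in the first image and 1.2 in the second, so they moved 0.3 units closer together.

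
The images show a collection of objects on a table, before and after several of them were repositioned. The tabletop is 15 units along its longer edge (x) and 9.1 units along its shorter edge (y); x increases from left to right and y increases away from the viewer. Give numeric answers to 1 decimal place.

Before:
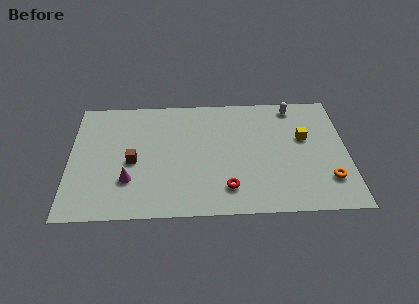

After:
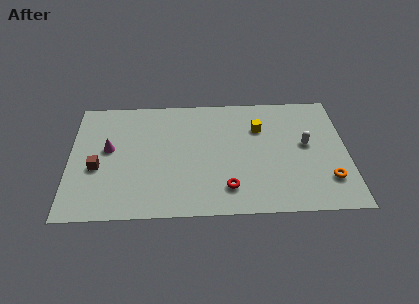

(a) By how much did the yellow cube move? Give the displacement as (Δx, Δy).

(-2.4, 0.9)

The yellow cube started near (12.7, 5.5) and ended near (10.3, 6.4).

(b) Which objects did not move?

the orange torus and the red torus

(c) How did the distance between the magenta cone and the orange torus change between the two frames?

+1.4

Before: roughly 10.7 units apart; after: 12.1. That's 1.4 units further apart.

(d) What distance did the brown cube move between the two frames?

1.9

The brown cube moved from about (3.4, 4.1) to (1.5, 3.7), a distance of √(1.9² + 0.4²) ≈ 1.9.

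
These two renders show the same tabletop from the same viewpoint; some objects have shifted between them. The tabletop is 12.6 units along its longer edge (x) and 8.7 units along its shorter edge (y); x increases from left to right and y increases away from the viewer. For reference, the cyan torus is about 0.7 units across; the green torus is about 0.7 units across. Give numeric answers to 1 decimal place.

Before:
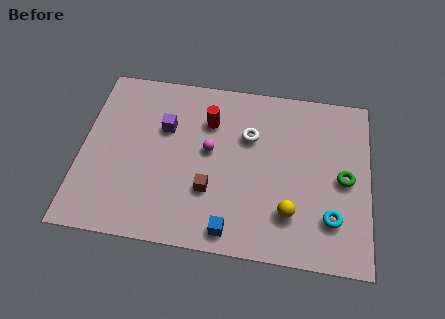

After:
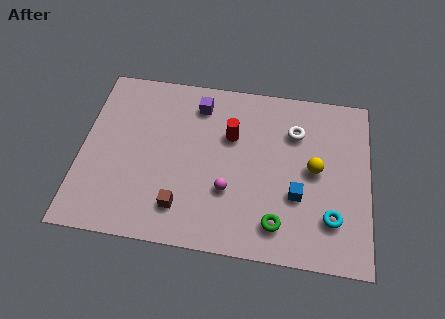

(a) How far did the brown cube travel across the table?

1.6

From (5.7, 2.8) to (4.5, 1.8), the brown cube covered √(1.2² + 1.0²) ≈ 1.6 units.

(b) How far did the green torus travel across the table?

3.8

The green torus moved from about (11.5, 4.2) to (8.7, 1.6), a distance of √(2.8² + 2.6²) ≈ 3.8.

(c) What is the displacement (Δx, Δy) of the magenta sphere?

(0.9, -1.9)

From the two frames, the magenta sphere sits at roughly (5.6, 4.8) before and (6.5, 2.9) after.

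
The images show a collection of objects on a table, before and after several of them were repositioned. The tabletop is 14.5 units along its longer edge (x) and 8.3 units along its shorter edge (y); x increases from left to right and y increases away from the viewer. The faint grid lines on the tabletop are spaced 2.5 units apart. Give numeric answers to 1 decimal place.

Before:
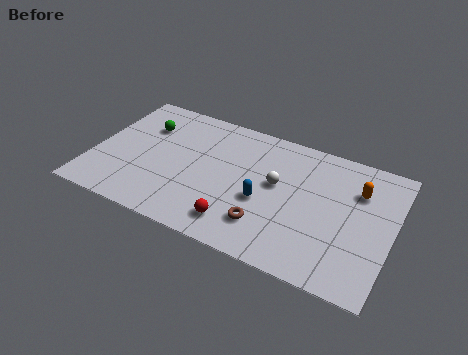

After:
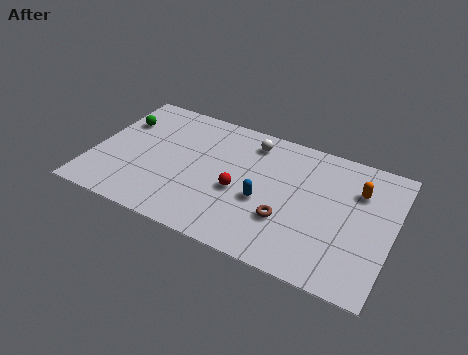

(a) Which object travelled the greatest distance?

the white sphere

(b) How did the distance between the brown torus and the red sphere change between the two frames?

+1.1

The distance was about 1.4 in the first image and 2.5 in the second, so they moved 1.1 units further apart.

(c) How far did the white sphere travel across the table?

2.7

The white sphere was near (8.9, 4.7) before and (7.4, 6.9) after, so it travelled √(1.5² + 2.2²) ≈ 2.7 units.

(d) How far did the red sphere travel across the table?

2.0

The red sphere was near (7.4, 1.5) before and (7.2, 3.5) after, so it travelled √(0.2² + 2.0²) ≈ 2.0 units.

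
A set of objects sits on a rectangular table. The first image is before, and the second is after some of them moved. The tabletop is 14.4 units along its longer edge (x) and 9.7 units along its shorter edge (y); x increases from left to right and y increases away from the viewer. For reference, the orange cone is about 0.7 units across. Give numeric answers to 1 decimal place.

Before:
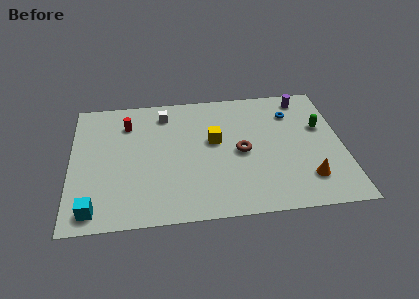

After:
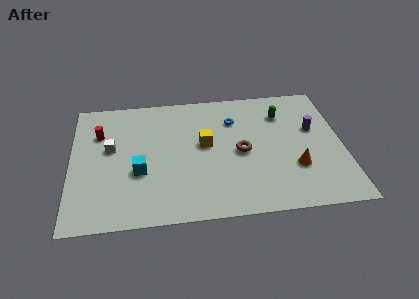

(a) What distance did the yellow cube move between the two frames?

0.5

From (7.6, 5.6) to (7.1, 5.4), the yellow cube covered √(0.5² + 0.2²) ≈ 0.5 units.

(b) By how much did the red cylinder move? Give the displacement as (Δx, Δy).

(-1.5, -0.6)

The red cylinder started near (3.0, 7.4) and ended near (1.5, 6.8).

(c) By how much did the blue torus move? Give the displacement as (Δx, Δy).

(-3.1, -0.2)

From the two frames, the blue torus sits at roughly (11.8, 7.3) before and (8.7, 7.1) after.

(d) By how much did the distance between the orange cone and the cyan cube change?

-3.0

The distance was about 11.2 in the first image and 8.2 in the second, so they moved 3.0 units closer together.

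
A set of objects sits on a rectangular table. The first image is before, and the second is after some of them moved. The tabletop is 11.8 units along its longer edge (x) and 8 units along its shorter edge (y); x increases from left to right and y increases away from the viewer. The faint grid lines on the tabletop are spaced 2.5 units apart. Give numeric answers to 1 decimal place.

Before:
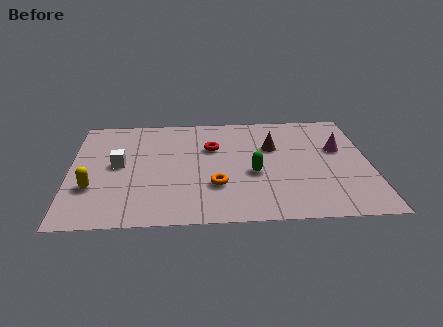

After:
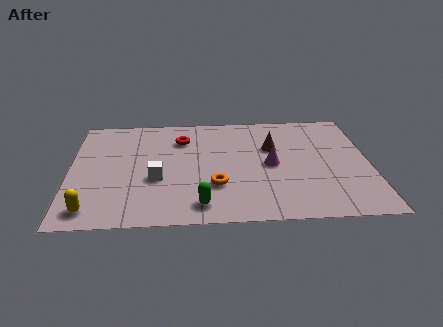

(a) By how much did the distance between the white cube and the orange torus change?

-1.8

Before: roughly 4.2 units apart; after: 2.4. That's 1.8 units closer together.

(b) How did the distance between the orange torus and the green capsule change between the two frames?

-0.3

Before: roughly 1.7 units apart; after: 1.4. That's 0.3 units closer together.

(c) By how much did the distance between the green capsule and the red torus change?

+2.3

Before: roughly 2.6 units apart; after: 4.9. That's 2.3 units further apart.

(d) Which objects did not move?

the orange torus and the brown cone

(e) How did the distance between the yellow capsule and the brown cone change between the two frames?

+0.6

Before: roughly 7.6 units apart; after: 8.2. That's 0.6 units further apart.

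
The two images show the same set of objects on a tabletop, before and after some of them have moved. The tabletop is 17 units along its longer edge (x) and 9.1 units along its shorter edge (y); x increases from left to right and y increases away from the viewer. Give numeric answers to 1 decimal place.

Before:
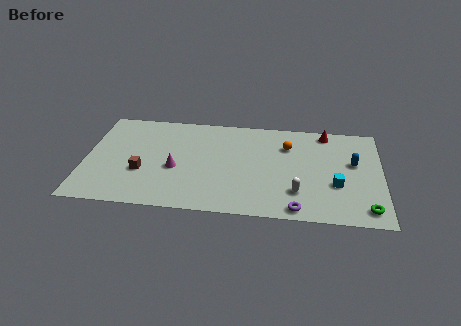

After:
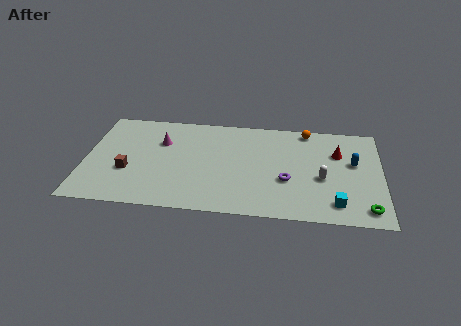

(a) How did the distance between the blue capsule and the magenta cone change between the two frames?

+0.8

The distance was about 10.3 in the first image and 11.1 in the second, so they moved 0.8 units further apart.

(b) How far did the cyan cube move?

1.7

From (14.4, 3.3) to (14.4, 1.6), the cyan cube covered √(0.0² + 1.7²) ≈ 1.7 units.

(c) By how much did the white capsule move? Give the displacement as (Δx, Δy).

(1.4, 1.4)

From the two frames, the white capsule sits at roughly (12.2, 2.4) before and (13.6, 3.8) after.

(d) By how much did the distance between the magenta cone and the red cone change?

+0.6

They were about 9.6 units apart before and 10.2 after — 0.6 units further apart.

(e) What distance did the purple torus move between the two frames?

2.6

The purple torus was near (12.2, 0.9) before and (11.6, 3.4) after, so it travelled √(0.6² + 2.5²) ≈ 2.6 units.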